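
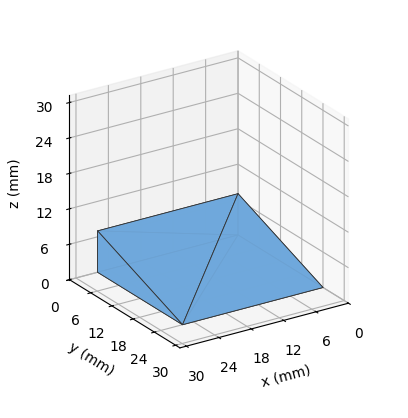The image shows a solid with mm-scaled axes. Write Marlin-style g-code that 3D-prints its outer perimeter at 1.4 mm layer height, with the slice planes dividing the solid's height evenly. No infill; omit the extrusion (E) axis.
Reading the render: the shape is a wedge (ramp): 26 × 24 mm base, rising to 7 mm along the y=0 edge and sloping linearly to z=0 at y=24 (dimensions read to the nearest mm from the axis ticks). For the g-code, the solid's height is divided into equal slices at the stated Δz and each level perimeter traced with G1 moves after a G0 lift.

; perimeter-only toolpath
G21 ; units = mm
G90 ; absolute positioning
G28 ; home
; layer 1
G0 Z1.4
G0 X0.0 Y0.0
G1 X26.0 Y0.0
G1 X26.0 Y19.2
G1 X0.0 Y19.2
G1 X0.0 Y0.0
; layer 2
G0 Z2.8
G0 X0.0 Y0.0
G1 X26.0 Y0.0
G1 X26.0 Y14.4
G1 X0.0 Y14.4
G1 X0.0 Y0.0
; layer 3
G0 Z4.2
G0 X0.0 Y0.0
G1 X26.0 Y0.0
G1 X26.0 Y9.6
G1 X0.0 Y9.6
G1 X0.0 Y0.0
; layer 4
G0 Z5.6
G0 X0.0 Y0.0
G1 X26.0 Y0.0
G1 X26.0 Y4.8
G1 X0.0 Y4.8
G1 X0.0 Y0.0
M2 ; end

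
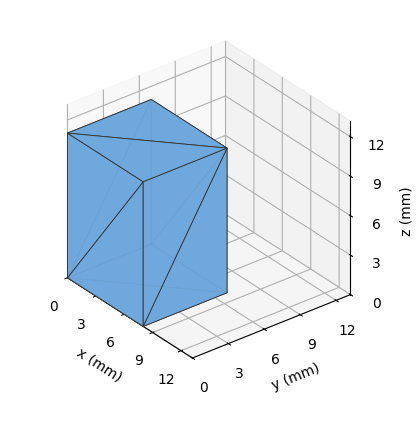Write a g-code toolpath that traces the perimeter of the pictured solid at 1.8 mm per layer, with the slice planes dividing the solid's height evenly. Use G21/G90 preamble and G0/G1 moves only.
Reading the render: the shape is a rectangular box, roughly 8 × 7 mm footprint and 11 mm tall (dimensions read to the nearest mm from the axis ticks). For the g-code, the solid's height is divided into equal slices at the stated Δz and each level perimeter traced with G1 moves after a G0 lift.

; perimeter-only toolpath
G21 ; units = mm
G90 ; absolute positioning
G28 ; home
; layer 1
G0 Z1.8
G0 X0.0 Y0.0
G1 X8.0 Y0.0
G1 X8.0 Y7.0
G1 X0.0 Y7.0
G1 X0.0 Y0.0
; layer 2
G0 Z3.7
G0 X0.0 Y0.0
G1 X8.0 Y0.0
G1 X8.0 Y7.0
G1 X0.0 Y7.0
G1 X0.0 Y0.0
; layer 3
G0 Z5.5
G0 X0.0 Y0.0
G1 X8.0 Y0.0
G1 X8.0 Y7.0
G1 X0.0 Y7.0
G1 X0.0 Y0.0
; layer 4
G0 Z7.3
G0 X0.0 Y0.0
G1 X8.0 Y0.0
G1 X8.0 Y7.0
G1 X0.0 Y7.0
G1 X0.0 Y0.0
; layer 5
G0 Z9.2
G0 X0.0 Y0.0
G1 X8.0 Y0.0
G1 X8.0 Y7.0
G1 X0.0 Y7.0
G1 X0.0 Y0.0
; layer 6
G0 Z11.0
G0 X0.0 Y0.0
G1 X8.0 Y0.0
G1 X8.0 Y7.0
G1 X0.0 Y7.0
G1 X0.0 Y0.0
M2 ; end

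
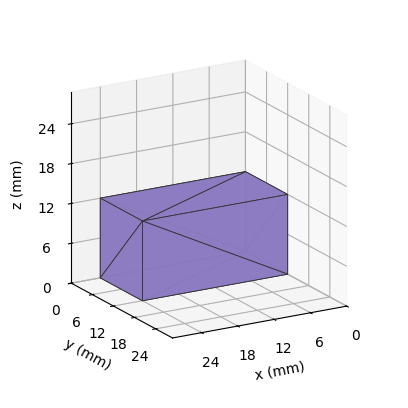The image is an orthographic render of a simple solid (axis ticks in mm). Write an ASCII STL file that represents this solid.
Reading the render: the shape is a rectangular box, roughly 24 × 12 mm footprint and 12 mm tall (dimensions read to the nearest mm from the axis ticks). For the STL, each face is triangulated and given an outward normal.

solid part
  facet normal 0.0000 0.0000 -1.0000
    outer loop
      vertex 24.000 12.000 0.000
      vertex 24.000 0.000 0.000
      vertex 0.000 0.000 0.000
    endloop
  endfacet
  facet normal 0.0000 0.0000 -1.0000
    outer loop
      vertex 0.000 12.000 0.000
      vertex 24.000 12.000 0.000
      vertex 0.000 0.000 0.000
    endloop
  endfacet
  facet normal 0.0000 0.0000 1.0000
    outer loop
      vertex 0.000 0.000 12.000
      vertex 24.000 0.000 12.000
      vertex 24.000 12.000 12.000
    endloop
  endfacet
  facet normal 0.0000 0.0000 1.0000
    outer loop
      vertex 0.000 0.000 12.000
      vertex 24.000 12.000 12.000
      vertex 0.000 12.000 12.000
    endloop
  endfacet
  facet normal 0.0000 -1.0000 0.0000
    outer loop
      vertex 0.000 0.000 0.000
      vertex 24.000 0.000 0.000
      vertex 24.000 0.000 12.000
    endloop
  endfacet
  facet normal 0.0000 -1.0000 0.0000
    outer loop
      vertex 0.000 0.000 0.000
      vertex 24.000 0.000 12.000
      vertex 0.000 0.000 12.000
    endloop
  endfacet
  facet normal 0.0000 1.0000 0.0000
    outer loop
      vertex 24.000 12.000 12.000
      vertex 24.000 12.000 0.000
      vertex 0.000 12.000 0.000
    endloop
  endfacet
  facet normal 0.0000 1.0000 0.0000
    outer loop
      vertex 0.000 12.000 12.000
      vertex 24.000 12.000 12.000
      vertex 0.000 12.000 0.000
    endloop
  endfacet
  facet normal -1.0000 0.0000 0.0000
    outer loop
      vertex 0.000 12.000 12.000
      vertex 0.000 12.000 0.000
      vertex 0.000 0.000 0.000
    endloop
  endfacet
  facet normal -1.0000 0.0000 0.0000
    outer loop
      vertex 0.000 0.000 12.000
      vertex 0.000 12.000 12.000
      vertex 0.000 0.000 0.000
    endloop
  endfacet
  facet normal 1.0000 0.0000 0.0000
    outer loop
      vertex 24.000 0.000 0.000
      vertex 24.000 12.000 0.000
      vertex 24.000 12.000 12.000
    endloop
  endfacet
  facet normal 1.0000 0.0000 0.0000
    outer loop
      vertex 24.000 0.000 0.000
      vertex 24.000 12.000 12.000
      vertex 24.000 0.000 12.000
    endloop
  endfacet
endsolid part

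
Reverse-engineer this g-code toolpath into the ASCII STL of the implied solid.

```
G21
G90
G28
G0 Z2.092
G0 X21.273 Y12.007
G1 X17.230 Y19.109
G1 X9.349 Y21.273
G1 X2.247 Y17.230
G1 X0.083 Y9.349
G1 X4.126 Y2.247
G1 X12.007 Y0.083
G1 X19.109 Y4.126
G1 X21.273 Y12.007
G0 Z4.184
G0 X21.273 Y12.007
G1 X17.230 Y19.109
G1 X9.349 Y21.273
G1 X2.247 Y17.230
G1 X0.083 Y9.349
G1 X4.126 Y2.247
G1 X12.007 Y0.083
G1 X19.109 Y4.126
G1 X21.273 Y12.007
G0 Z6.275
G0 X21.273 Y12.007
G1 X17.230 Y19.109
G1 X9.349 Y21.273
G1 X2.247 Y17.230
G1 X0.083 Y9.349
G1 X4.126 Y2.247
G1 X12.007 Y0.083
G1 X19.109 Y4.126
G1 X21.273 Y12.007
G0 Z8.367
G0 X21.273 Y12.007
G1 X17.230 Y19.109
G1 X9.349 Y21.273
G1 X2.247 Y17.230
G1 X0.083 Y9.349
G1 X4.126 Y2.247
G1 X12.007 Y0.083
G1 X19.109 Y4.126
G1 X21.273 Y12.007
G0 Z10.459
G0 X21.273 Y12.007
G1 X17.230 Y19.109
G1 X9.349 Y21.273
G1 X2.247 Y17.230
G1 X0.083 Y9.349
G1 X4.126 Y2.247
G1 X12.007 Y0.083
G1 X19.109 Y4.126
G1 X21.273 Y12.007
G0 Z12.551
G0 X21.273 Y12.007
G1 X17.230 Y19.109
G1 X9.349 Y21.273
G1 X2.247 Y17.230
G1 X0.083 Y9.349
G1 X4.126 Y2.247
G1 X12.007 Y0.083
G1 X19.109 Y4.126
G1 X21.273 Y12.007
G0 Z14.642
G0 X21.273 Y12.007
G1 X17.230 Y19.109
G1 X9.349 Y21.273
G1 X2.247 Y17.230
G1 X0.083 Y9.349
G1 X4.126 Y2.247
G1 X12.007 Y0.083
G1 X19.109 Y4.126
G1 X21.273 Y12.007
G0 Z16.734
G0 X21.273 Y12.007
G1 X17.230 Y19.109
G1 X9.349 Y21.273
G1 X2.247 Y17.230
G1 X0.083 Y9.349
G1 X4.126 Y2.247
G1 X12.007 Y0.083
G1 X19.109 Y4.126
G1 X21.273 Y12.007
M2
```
solid part
  facet normal 0.0000 0.0000 -1.0000
    outer loop
      vertex 9.349 21.273 0.000
      vertex 17.230 19.109 0.000
      vertex 21.273 12.007 0.000
    endloop
  endfacet
  facet normal 0.0000 0.0000 -1.0000
    outer loop
      vertex 2.247 17.230 0.000
      vertex 9.349 21.273 0.000
      vertex 21.273 12.007 0.000
    endloop
  endfacet
  facet normal 0.0000 0.0000 -1.0000
    outer loop
      vertex 0.083 9.349 0.000
      vertex 2.247 17.230 0.000
      vertex 21.273 12.007 0.000
    endloop
  endfacet
  facet normal 0.0000 0.0000 -1.0000
    outer loop
      vertex 4.126 2.247 0.000
      vertex 0.083 9.349 0.000
      vertex 21.273 12.007 0.000
    endloop
  endfacet
  facet normal 0.0000 0.0000 -1.0000
    outer loop
      vertex 12.007 0.083 0.000
      vertex 4.126 2.247 0.000
      vertex 21.273 12.007 0.000
    endloop
  endfacet
  facet normal 0.0000 0.0000 -1.0000
    outer loop
      vertex 19.109 4.126 0.000
      vertex 12.007 0.083 0.000
      vertex 21.273 12.007 0.000
    endloop
  endfacet
  facet normal 0.0000 0.0000 1.0000
    outer loop
      vertex 21.273 12.007 16.734
      vertex 17.230 19.109 16.734
      vertex 9.349 21.273 16.734
    endloop
  endfacet
  facet normal 0.0000 0.0000 1.0000
    outer loop
      vertex 21.273 12.007 16.734
      vertex 9.349 21.273 16.734
      vertex 2.247 17.230 16.734
    endloop
  endfacet
  facet normal 0.0000 0.0000 1.0000
    outer loop
      vertex 21.273 12.007 16.734
      vertex 2.247 17.230 16.734
      vertex 0.083 9.349 16.734
    endloop
  endfacet
  facet normal 0.0000 0.0000 1.0000
    outer loop
      vertex 21.273 12.007 16.734
      vertex 0.083 9.349 16.734
      vertex 4.126 2.247 16.734
    endloop
  endfacet
  facet normal 0.0000 0.0000 1.0000
    outer loop
      vertex 21.273 12.007 16.734
      vertex 4.126 2.247 16.734
      vertex 12.007 0.083 16.734
    endloop
  endfacet
  facet normal 0.0000 0.0000 1.0000
    outer loop
      vertex 21.273 12.007 16.734
      vertex 12.007 0.083 16.734
      vertex 19.109 4.126 16.734
    endloop
  endfacet
  facet normal 0.8690 0.4947 0.0000
    outer loop
      vertex 21.273 12.007 0.000
      vertex 17.230 19.109 0.000
      vertex 17.230 19.109 16.734
    endloop
  endfacet
  facet normal 0.8690 0.4947 0.0000
    outer loop
      vertex 21.273 12.007 0.000
      vertex 17.230 19.109 16.734
      vertex 21.273 12.007 16.734
    endloop
  endfacet
  facet normal 0.2648 0.9643 0.0000
    outer loop
      vertex 17.230 19.109 0.000
      vertex 9.349 21.273 0.000
      vertex 9.349 21.273 16.734
    endloop
  endfacet
  facet normal 0.2648 0.9643 0.0000
    outer loop
      vertex 17.230 19.109 0.000
      vertex 9.349 21.273 16.734
      vertex 17.230 19.109 16.734
    endloop
  endfacet
  facet normal -0.4947 0.8690 0.0000
    outer loop
      vertex 9.349 21.273 0.000
      vertex 2.247 17.230 0.000
      vertex 2.247 17.230 16.734
    endloop
  endfacet
  facet normal -0.4947 0.8690 0.0000
    outer loop
      vertex 9.349 21.273 0.000
      vertex 2.247 17.230 16.734
      vertex 9.349 21.273 16.734
    endloop
  endfacet
  facet normal -0.9643 0.2648 0.0000
    outer loop
      vertex 2.247 17.230 0.000
      vertex 0.083 9.349 0.000
      vertex 0.083 9.349 16.734
    endloop
  endfacet
  facet normal -0.9643 0.2648 0.0000
    outer loop
      vertex 2.247 17.230 0.000
      vertex 0.083 9.349 16.734
      vertex 2.247 17.230 16.734
    endloop
  endfacet
  facet normal -0.8690 -0.4947 0.0000
    outer loop
      vertex 0.083 9.349 0.000
      vertex 4.126 2.247 0.000
      vertex 4.126 2.247 16.734
    endloop
  endfacet
  facet normal -0.8690 -0.4947 0.0000
    outer loop
      vertex 0.083 9.349 0.000
      vertex 4.126 2.247 16.734
      vertex 0.083 9.349 16.734
    endloop
  endfacet
  facet normal -0.2648 -0.9643 0.0000
    outer loop
      vertex 4.126 2.247 0.000
      vertex 12.007 0.083 0.000
      vertex 12.007 0.083 16.734
    endloop
  endfacet
  facet normal -0.2648 -0.9643 0.0000
    outer loop
      vertex 4.126 2.247 0.000
      vertex 12.007 0.083 16.734
      vertex 4.126 2.247 16.734
    endloop
  endfacet
  facet normal 0.4947 -0.8690 0.0000
    outer loop
      vertex 12.007 0.083 0.000
      vertex 19.109 4.126 0.000
      vertex 19.109 4.126 16.734
    endloop
  endfacet
  facet normal 0.4947 -0.8690 0.0000
    outer loop
      vertex 12.007 0.083 0.000
      vertex 19.109 4.126 16.734
      vertex 12.007 0.083 16.734
    endloop
  endfacet
  facet normal 0.9643 -0.2648 0.0000
    outer loop
      vertex 19.109 4.126 0.000
      vertex 21.273 12.007 0.000
      vertex 21.273 12.007 16.734
    endloop
  endfacet
  facet normal 0.9643 -0.2648 0.0000
    outer loop
      vertex 19.109 4.126 0.000
      vertex 21.273 12.007 16.734
      vertex 19.109 4.126 16.734
    endloop
  endfacet
endsolid part

The G0 Z moves step by Δz≈2.092 mm. Every layer's G1 loop is the same polygon, so the solid is a straight extrusion of it from z=0 to z≈16.7. Closing with flat bottom and top caps and triangulating gives 28 facets — a regular 8-sided prism (a cylinder approximated with 8 flat sides), circumscribed radius ≈ 10.7 mm, height ≈ 16.7 mm.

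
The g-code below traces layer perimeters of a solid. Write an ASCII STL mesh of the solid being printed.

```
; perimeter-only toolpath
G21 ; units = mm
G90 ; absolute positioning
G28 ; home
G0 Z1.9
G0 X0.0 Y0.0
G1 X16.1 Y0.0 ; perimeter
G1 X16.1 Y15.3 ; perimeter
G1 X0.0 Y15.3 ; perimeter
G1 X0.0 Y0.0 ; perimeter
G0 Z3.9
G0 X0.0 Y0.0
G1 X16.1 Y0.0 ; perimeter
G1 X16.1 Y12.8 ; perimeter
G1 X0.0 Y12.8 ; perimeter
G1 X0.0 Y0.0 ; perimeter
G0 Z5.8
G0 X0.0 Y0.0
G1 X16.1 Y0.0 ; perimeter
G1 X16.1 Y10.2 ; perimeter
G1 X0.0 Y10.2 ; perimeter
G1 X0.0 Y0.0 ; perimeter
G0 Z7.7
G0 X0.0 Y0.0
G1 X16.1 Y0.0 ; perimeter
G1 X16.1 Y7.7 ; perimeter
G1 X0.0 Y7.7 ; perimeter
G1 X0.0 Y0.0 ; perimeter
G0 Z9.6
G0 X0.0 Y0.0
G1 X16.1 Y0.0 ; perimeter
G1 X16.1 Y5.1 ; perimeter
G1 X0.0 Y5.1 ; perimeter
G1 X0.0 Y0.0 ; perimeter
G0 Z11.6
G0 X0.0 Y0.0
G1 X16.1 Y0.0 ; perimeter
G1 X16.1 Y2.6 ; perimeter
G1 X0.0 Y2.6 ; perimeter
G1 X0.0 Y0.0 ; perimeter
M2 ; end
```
solid part
  facet normal 0.0000 0.0000 -1.0000
    outer loop
      vertex 16.1 17.9 0.0
      vertex 16.1 0.0 0.0
      vertex 0.0 0.0 0.0
    endloop
  endfacet
  facet normal 0.0000 0.0000 -1.0000
    outer loop
      vertex 0.0 17.9 0.0
      vertex 16.1 17.9 0.0
      vertex 0.0 0.0 0.0
    endloop
  endfacet
  facet normal 0.0000 -1.0000 0.0000
    outer loop
      vertex 0.0 0.0 0.0
      vertex 16.1 0.0 0.0
      vertex 16.1 0.0 13.5
    endloop
  endfacet
  facet normal 0.0000 -1.0000 0.0000
    outer loop
      vertex 0.0 0.0 0.0
      vertex 16.1 0.0 13.5
      vertex 0.0 0.0 13.5
    endloop
  endfacet
  facet normal 0.0000 0.6021 0.7984
    outer loop
      vertex 0.0 0.0 13.5
      vertex 16.1 0.0 13.5
      vertex 16.1 17.9 0.0
    endloop
  endfacet
  facet normal 0.0000 0.6021 0.7984
    outer loop
      vertex 0.0 0.0 13.5
      vertex 16.1 17.9 0.0
      vertex 0.0 17.9 0.0
    endloop
  endfacet
  facet normal -1.0000 0.0000 0.0000
    outer loop
      vertex 0.0 0.0 13.5
      vertex 0.0 17.9 0.0
      vertex 0.0 0.0 0.0
    endloop
  endfacet
  facet normal 1.0000 0.0000 0.0000
    outer loop
      vertex 16.1 0.0 0.0
      vertex 16.1 17.9 0.0
      vertex 16.1 0.0 13.5
    endloop
  endfacet
endsolid part

The G0 Z moves step by Δz≈1.9 mm. The G1 loops shrink linearly with z, so the solid tapers from its base footprint up to z≈13.5. Closing with a flat bottom cap and the tapered top and triangulating gives 8 facets — a wedge (ramp): 16.1 × 17.9 mm base, rising to 13.5 mm along the y=0 edge and sloping linearly to z=0 at y=17.9.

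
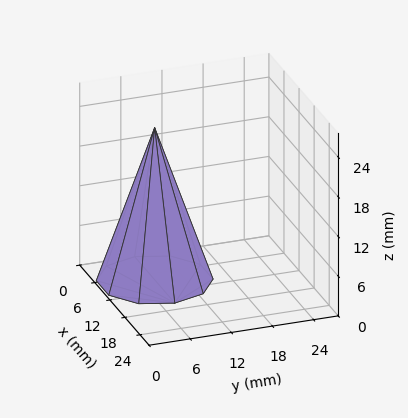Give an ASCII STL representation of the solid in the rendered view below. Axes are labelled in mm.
Reading the render: the shape is a regular 10-sided pyramid, base circumscribed radius ≈ 8 mm, apex at z ≈ 23 mm (dimensions read to the nearest mm from the axis ticks). For the STL, each face is triangulated and given an outward normal.

solid part
  facet normal 0.0000 0.0000 -1.0000
    outer loop
      vertex 10.5 15.6 0.0
      vertex 14.5 12.7 0.0
      vertex 16.0 8.0 0.0
    endloop
  endfacet
  facet normal 0.0000 0.0000 -1.0000
    outer loop
      vertex 5.5 15.6 0.0
      vertex 10.5 15.6 0.0
      vertex 16.0 8.0 0.0
    endloop
  endfacet
  facet normal 0.0000 0.0000 -1.0000
    outer loop
      vertex 1.5 12.7 0.0
      vertex 5.5 15.6 0.0
      vertex 16.0 8.0 0.0
    endloop
  endfacet
  facet normal 0.0000 0.0000 -1.0000
    outer loop
      vertex 0.0 8.0 0.0
      vertex 1.5 12.7 0.0
      vertex 16.0 8.0 0.0
    endloop
  endfacet
  facet normal 0.0000 0.0000 -1.0000
    outer loop
      vertex 1.5 3.3 0.0
      vertex 0.0 8.0 0.0
      vertex 16.0 8.0 0.0
    endloop
  endfacet
  facet normal 0.0000 0.0000 -1.0000
    outer loop
      vertex 5.5 0.4 0.0
      vertex 1.5 3.3 0.0
      vertex 16.0 8.0 0.0
    endloop
  endfacet
  facet normal 0.0000 0.0000 -1.0000
    outer loop
      vertex 10.5 0.4 0.0
      vertex 5.5 0.4 0.0
      vertex 16.0 8.0 0.0
    endloop
  endfacet
  facet normal 0.0000 0.0000 -1.0000
    outer loop
      vertex 14.5 3.3 0.0
      vertex 10.5 0.4 0.0
      vertex 16.0 8.0 0.0
    endloop
  endfacet
  facet normal 0.9043 0.2886 0.3145
    outer loop
      vertex 16.0 8.0 0.0
      vertex 14.5 12.7 0.0
      vertex 8.0 8.0 23.0
    endloop
  endfacet
  facet normal 0.5572 0.7685 0.3145
    outer loop
      vertex 14.5 12.7 0.0
      vertex 10.5 15.6 0.0
      vertex 8.0 8.0 23.0
    endloop
  endfacet
  facet normal 0.0000 0.9495 0.3137
    outer loop
      vertex 10.5 15.6 0.0
      vertex 5.5 15.6 0.0
      vertex 8.0 8.0 23.0
    endloop
  endfacet
  facet normal -0.5572 0.7685 0.3145
    outer loop
      vertex 5.5 15.6 0.0
      vertex 1.5 12.7 0.0
      vertex 8.0 8.0 23.0
    endloop
  endfacet
  facet normal -0.9043 0.2886 0.3145
    outer loop
      vertex 1.5 12.7 0.0
      vertex 0.0 8.0 0.0
      vertex 8.0 8.0 23.0
    endloop
  endfacet
  facet normal -0.9043 -0.2886 0.3145
    outer loop
      vertex 0.0 8.0 0.0
      vertex 1.5 3.3 0.0
      vertex 8.0 8.0 23.0
    endloop
  endfacet
  facet normal -0.5572 -0.7685 0.3145
    outer loop
      vertex 1.5 3.3 0.0
      vertex 5.5 0.4 0.0
      vertex 8.0 8.0 23.0
    endloop
  endfacet
  facet normal 0.0000 -0.9495 0.3137
    outer loop
      vertex 5.5 0.4 0.0
      vertex 10.5 0.4 0.0
      vertex 8.0 8.0 23.0
    endloop
  endfacet
  facet normal 0.5572 -0.7685 0.3145
    outer loop
      vertex 10.5 0.4 0.0
      vertex 14.5 3.3 0.0
      vertex 8.0 8.0 23.0
    endloop
  endfacet
  facet normal 0.9043 -0.2886 0.3145
    outer loop
      vertex 14.5 3.3 0.0
      vertex 16.0 8.0 0.0
      vertex 8.0 8.0 23.0
    endloop
  endfacet
endsolid part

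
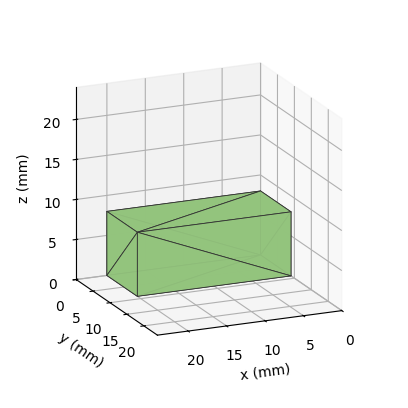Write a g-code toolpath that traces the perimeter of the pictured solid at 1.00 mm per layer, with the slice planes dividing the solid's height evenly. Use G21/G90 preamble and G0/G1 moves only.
Reading the render: the shape is a rectangular box, roughly 20 × 9 mm footprint and 8 mm tall (dimensions read to the nearest mm from the axis ticks). For the g-code, the solid's height is divided into equal slices at the stated Δz and each level perimeter traced with G1 moves after a G0 lift.

; perimeter-only toolpath
G21 ; units = mm
G90 ; absolute positioning
G28 ; home
; layer 1
G0 Z1.00
G0 X0.00 Y0.00
G1 X20.00 Y0.00
G1 X20.00 Y9.00
G1 X0.00 Y9.00
G1 X0.00 Y0.00
; layer 2
G0 Z2.00
G0 X0.00 Y0.00
G1 X20.00 Y0.00
G1 X20.00 Y9.00
G1 X0.00 Y9.00
G1 X0.00 Y0.00
; layer 3
G0 Z3.00
G0 X0.00 Y0.00
G1 X20.00 Y0.00
G1 X20.00 Y9.00
G1 X0.00 Y9.00
G1 X0.00 Y0.00
; layer 4
G0 Z4.00
G0 X0.00 Y0.00
G1 X20.00 Y0.00
G1 X20.00 Y9.00
G1 X0.00 Y9.00
G1 X0.00 Y0.00
; layer 5
G0 Z5.00
G0 X0.00 Y0.00
G1 X20.00 Y0.00
G1 X20.00 Y9.00
G1 X0.00 Y9.00
G1 X0.00 Y0.00
; layer 6
G0 Z6.00
G0 X0.00 Y0.00
G1 X20.00 Y0.00
G1 X20.00 Y9.00
G1 X0.00 Y9.00
G1 X0.00 Y0.00
; layer 7
G0 Z7.00
G0 X0.00 Y0.00
G1 X20.00 Y0.00
G1 X20.00 Y9.00
G1 X0.00 Y9.00
G1 X0.00 Y0.00
; layer 8
G0 Z8.00
G0 X0.00 Y0.00
G1 X20.00 Y0.00
G1 X20.00 Y9.00
G1 X0.00 Y9.00
G1 X0.00 Y0.00
M2 ; end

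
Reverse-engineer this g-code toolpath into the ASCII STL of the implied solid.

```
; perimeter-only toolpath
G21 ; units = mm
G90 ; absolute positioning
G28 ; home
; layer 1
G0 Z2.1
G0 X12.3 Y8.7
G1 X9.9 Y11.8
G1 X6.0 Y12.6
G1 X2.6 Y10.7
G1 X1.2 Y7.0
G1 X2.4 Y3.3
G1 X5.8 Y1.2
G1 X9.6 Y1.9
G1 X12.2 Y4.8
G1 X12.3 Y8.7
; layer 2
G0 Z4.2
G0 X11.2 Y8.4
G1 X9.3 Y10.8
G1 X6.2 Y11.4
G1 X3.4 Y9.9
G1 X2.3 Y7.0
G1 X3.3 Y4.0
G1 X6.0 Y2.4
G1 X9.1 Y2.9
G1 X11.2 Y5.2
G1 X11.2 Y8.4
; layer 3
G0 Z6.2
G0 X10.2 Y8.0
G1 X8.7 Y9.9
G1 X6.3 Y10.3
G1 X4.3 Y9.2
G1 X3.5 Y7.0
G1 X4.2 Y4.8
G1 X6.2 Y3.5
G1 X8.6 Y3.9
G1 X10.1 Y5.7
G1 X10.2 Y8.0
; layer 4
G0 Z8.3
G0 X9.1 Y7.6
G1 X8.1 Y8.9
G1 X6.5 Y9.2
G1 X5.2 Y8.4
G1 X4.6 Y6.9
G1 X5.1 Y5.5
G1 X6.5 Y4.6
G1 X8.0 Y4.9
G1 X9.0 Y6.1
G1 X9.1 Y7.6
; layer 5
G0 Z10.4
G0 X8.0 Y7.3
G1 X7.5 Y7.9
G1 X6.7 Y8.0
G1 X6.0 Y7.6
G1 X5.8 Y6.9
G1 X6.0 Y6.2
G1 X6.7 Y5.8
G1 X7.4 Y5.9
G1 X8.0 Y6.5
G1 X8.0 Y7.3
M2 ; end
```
solid part
  facet normal 0.0000 0.0000 -1.0000
    outer loop
      vertex 5.8 13.7 0.0
      vertex 10.5 12.8 0.0
      vertex 13.4 9.1 0.0
    endloop
  endfacet
  facet normal 0.0000 0.0000 -1.0000
    outer loop
      vertex 1.7 11.4 0.0
      vertex 5.8 13.7 0.0
      vertex 13.4 9.1 0.0
    endloop
  endfacet
  facet normal 0.0000 0.0000 -1.0000
    outer loop
      vertex 0.0 7.0 0.0
      vertex 1.7 11.4 0.0
      vertex 13.4 9.1 0.0
    endloop
  endfacet
  facet normal 0.0000 0.0000 -1.0000
    outer loop
      vertex 1.5 2.6 0.0
      vertex 0.0 7.0 0.0
      vertex 13.4 9.1 0.0
    endloop
  endfacet
  facet normal 0.0000 0.0000 -1.0000
    outer loop
      vertex 5.6 0.1 0.0
      vertex 1.5 2.6 0.0
      vertex 13.4 9.1 0.0
    endloop
  endfacet
  facet normal 0.0000 0.0000 -1.0000
    outer loop
      vertex 10.2 0.9 0.0
      vertex 5.6 0.1 0.0
      vertex 13.4 9.1 0.0
    endloop
  endfacet
  facet normal 0.0000 0.0000 -1.0000
    outer loop
      vertex 13.3 4.4 0.0
      vertex 10.2 0.9 0.0
      vertex 13.4 9.1 0.0
    endloop
  endfacet
  facet normal 0.6989 0.5478 0.4598
    outer loop
      vertex 13.4 9.1 0.0
      vertex 10.5 12.8 0.0
      vertex 6.9 6.9 12.5
    endloop
  endfacet
  facet normal 0.1670 0.8722 0.4598
    outer loop
      vertex 10.5 12.8 0.0
      vertex 5.8 13.7 0.0
      vertex 6.9 6.9 12.5
    endloop
  endfacet
  facet normal -0.4345 0.7746 0.4596
    outer loop
      vertex 5.8 13.7 0.0
      vertex 1.7 11.4 0.0
      vertex 6.9 6.9 12.5
    endloop
  endfacet
  facet normal -0.8283 0.3200 0.4598
    outer loop
      vertex 1.7 11.4 0.0
      vertex 0.0 7.0 0.0
      vertex 6.9 6.9 12.5
    endloop
  endfacet
  facet normal -0.8398 -0.2863 0.4613
    outer loop
      vertex 0.0 7.0 0.0
      vertex 1.5 2.6 0.0
      vertex 6.9 6.9 12.5
    endloop
  endfacet
  facet normal -0.4622 -0.7579 0.4604
    outer loop
      vertex 1.5 2.6 0.0
      vertex 5.6 0.1 0.0
      vertex 6.9 6.9 12.5
    endloop
  endfacet
  facet normal 0.1521 -0.8748 0.4600
    outer loop
      vertex 5.6 0.1 0.0
      vertex 10.2 0.9 0.0
      vertex 6.9 6.9 12.5
    endloop
  endfacet
  facet normal 0.6653 -0.5892 0.4585
    outer loop
      vertex 10.2 0.9 0.0
      vertex 13.3 4.4 0.0
      vertex 6.9 6.9 12.5
    endloop
  endfacet
  facet normal 0.8884 -0.0189 0.4586
    outer loop
      vertex 13.3 4.4 0.0
      vertex 13.4 9.1 0.0
      vertex 6.9 6.9 12.5
    endloop
  endfacet
endsolid part

The G0 Z moves step by Δz≈2.1 mm. The G1 loops shrink linearly with z, so the solid tapers from its base footprint up to z≈12.5. Closing with a flat bottom cap and the tapered top and triangulating gives 16 facets — a regular 9-sided pyramid, base circumscribed radius ≈ 6.9 mm, apex at z ≈ 12.5 mm.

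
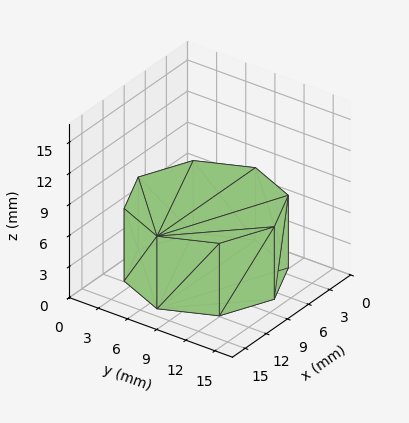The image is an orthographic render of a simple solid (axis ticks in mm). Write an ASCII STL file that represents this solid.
Reading the render: the shape is a regular 8-sided prism (a cylinder approximated with 8 flat sides), circumscribed radius ≈ 7 mm, height ≈ 7 mm (dimensions read to the nearest mm from the axis ticks). For the STL, each face is triangulated and given an outward normal.

solid part
  facet normal 0.0000 0.0000 -1.0000
    outer loop
      vertex 7.0 14.0 0.0
      vertex 11.9 11.9 0.0
      vertex 14.0 7.0 0.0
    endloop
  endfacet
  facet normal 0.0000 0.0000 -1.0000
    outer loop
      vertex 2.1 11.9 0.0
      vertex 7.0 14.0 0.0
      vertex 14.0 7.0 0.0
    endloop
  endfacet
  facet normal 0.0000 0.0000 -1.0000
    outer loop
      vertex 0.0 7.0 0.0
      vertex 2.1 11.9 0.0
      vertex 14.0 7.0 0.0
    endloop
  endfacet
  facet normal 0.0000 0.0000 -1.0000
    outer loop
      vertex 2.1 2.1 0.0
      vertex 0.0 7.0 0.0
      vertex 14.0 7.0 0.0
    endloop
  endfacet
  facet normal 0.0000 0.0000 -1.0000
    outer loop
      vertex 7.0 0.0 0.0
      vertex 2.1 2.1 0.0
      vertex 14.0 7.0 0.0
    endloop
  endfacet
  facet normal 0.0000 0.0000 -1.0000
    outer loop
      vertex 11.9 2.1 0.0
      vertex 7.0 0.0 0.0
      vertex 14.0 7.0 0.0
    endloop
  endfacet
  facet normal 0.0000 0.0000 1.0000
    outer loop
      vertex 14.0 7.0 7.0
      vertex 11.9 11.9 7.0
      vertex 7.0 14.0 7.0
    endloop
  endfacet
  facet normal 0.0000 0.0000 1.0000
    outer loop
      vertex 14.0 7.0 7.0
      vertex 7.0 14.0 7.0
      vertex 2.1 11.9 7.0
    endloop
  endfacet
  facet normal 0.0000 0.0000 1.0000
    outer loop
      vertex 14.0 7.0 7.0
      vertex 2.1 11.9 7.0
      vertex 0.0 7.0 7.0
    endloop
  endfacet
  facet normal 0.0000 0.0000 1.0000
    outer loop
      vertex 14.0 7.0 7.0
      vertex 0.0 7.0 7.0
      vertex 2.1 2.1 7.0
    endloop
  endfacet
  facet normal 0.0000 0.0000 1.0000
    outer loop
      vertex 14.0 7.0 7.0
      vertex 2.1 2.1 7.0
      vertex 7.0 0.0 7.0
    endloop
  endfacet
  facet normal 0.0000 0.0000 1.0000
    outer loop
      vertex 14.0 7.0 7.0
      vertex 7.0 0.0 7.0
      vertex 11.9 2.1 7.0
    endloop
  endfacet
  facet normal 0.9191 0.3939 0.0000
    outer loop
      vertex 14.0 7.0 0.0
      vertex 11.9 11.9 0.0
      vertex 11.9 11.9 7.0
    endloop
  endfacet
  facet normal 0.9191 0.3939 0.0000
    outer loop
      vertex 14.0 7.0 0.0
      vertex 11.9 11.9 7.0
      vertex 14.0 7.0 7.0
    endloop
  endfacet
  facet normal 0.3939 0.9191 0.0000
    outer loop
      vertex 11.9 11.9 0.0
      vertex 7.0 14.0 0.0
      vertex 7.0 14.0 7.0
    endloop
  endfacet
  facet normal 0.3939 0.9191 0.0000
    outer loop
      vertex 11.9 11.9 0.0
      vertex 7.0 14.0 7.0
      vertex 11.9 11.9 7.0
    endloop
  endfacet
  facet normal -0.3939 0.9191 0.0000
    outer loop
      vertex 7.0 14.0 0.0
      vertex 2.1 11.9 0.0
      vertex 2.1 11.9 7.0
    endloop
  endfacet
  facet normal -0.3939 0.9191 0.0000
    outer loop
      vertex 7.0 14.0 0.0
      vertex 2.1 11.9 7.0
      vertex 7.0 14.0 7.0
    endloop
  endfacet
  facet normal -0.9191 0.3939 0.0000
    outer loop
      vertex 2.1 11.9 0.0
      vertex 0.0 7.0 0.0
      vertex 0.0 7.0 7.0
    endloop
  endfacet
  facet normal -0.9191 0.3939 0.0000
    outer loop
      vertex 2.1 11.9 0.0
      vertex 0.0 7.0 7.0
      vertex 2.1 11.9 7.0
    endloop
  endfacet
  facet normal -0.9191 -0.3939 0.0000
    outer loop
      vertex 0.0 7.0 0.0
      vertex 2.1 2.1 0.0
      vertex 2.1 2.1 7.0
    endloop
  endfacet
  facet normal -0.9191 -0.3939 0.0000
    outer loop
      vertex 0.0 7.0 0.0
      vertex 2.1 2.1 7.0
      vertex 0.0 7.0 7.0
    endloop
  endfacet
  facet normal -0.3939 -0.9191 0.0000
    outer loop
      vertex 2.1 2.1 0.0
      vertex 7.0 0.0 0.0
      vertex 7.0 0.0 7.0
    endloop
  endfacet
  facet normal -0.3939 -0.9191 0.0000
    outer loop
      vertex 2.1 2.1 0.0
      vertex 7.0 0.0 7.0
      vertex 2.1 2.1 7.0
    endloop
  endfacet
  facet normal 0.3939 -0.9191 0.0000
    outer loop
      vertex 7.0 0.0 0.0
      vertex 11.9 2.1 0.0
      vertex 11.9 2.1 7.0
    endloop
  endfacet
  facet normal 0.3939 -0.9191 0.0000
    outer loop
      vertex 7.0 0.0 0.0
      vertex 11.9 2.1 7.0
      vertex 7.0 0.0 7.0
    endloop
  endfacet
  facet normal 0.9191 -0.3939 0.0000
    outer loop
      vertex 11.9 2.1 0.0
      vertex 14.0 7.0 0.0
      vertex 14.0 7.0 7.0
    endloop
  endfacet
  facet normal 0.9191 -0.3939 0.0000
    outer loop
      vertex 11.9 2.1 0.0
      vertex 14.0 7.0 7.0
      vertex 11.9 2.1 7.0
    endloop
  endfacet
endsolid part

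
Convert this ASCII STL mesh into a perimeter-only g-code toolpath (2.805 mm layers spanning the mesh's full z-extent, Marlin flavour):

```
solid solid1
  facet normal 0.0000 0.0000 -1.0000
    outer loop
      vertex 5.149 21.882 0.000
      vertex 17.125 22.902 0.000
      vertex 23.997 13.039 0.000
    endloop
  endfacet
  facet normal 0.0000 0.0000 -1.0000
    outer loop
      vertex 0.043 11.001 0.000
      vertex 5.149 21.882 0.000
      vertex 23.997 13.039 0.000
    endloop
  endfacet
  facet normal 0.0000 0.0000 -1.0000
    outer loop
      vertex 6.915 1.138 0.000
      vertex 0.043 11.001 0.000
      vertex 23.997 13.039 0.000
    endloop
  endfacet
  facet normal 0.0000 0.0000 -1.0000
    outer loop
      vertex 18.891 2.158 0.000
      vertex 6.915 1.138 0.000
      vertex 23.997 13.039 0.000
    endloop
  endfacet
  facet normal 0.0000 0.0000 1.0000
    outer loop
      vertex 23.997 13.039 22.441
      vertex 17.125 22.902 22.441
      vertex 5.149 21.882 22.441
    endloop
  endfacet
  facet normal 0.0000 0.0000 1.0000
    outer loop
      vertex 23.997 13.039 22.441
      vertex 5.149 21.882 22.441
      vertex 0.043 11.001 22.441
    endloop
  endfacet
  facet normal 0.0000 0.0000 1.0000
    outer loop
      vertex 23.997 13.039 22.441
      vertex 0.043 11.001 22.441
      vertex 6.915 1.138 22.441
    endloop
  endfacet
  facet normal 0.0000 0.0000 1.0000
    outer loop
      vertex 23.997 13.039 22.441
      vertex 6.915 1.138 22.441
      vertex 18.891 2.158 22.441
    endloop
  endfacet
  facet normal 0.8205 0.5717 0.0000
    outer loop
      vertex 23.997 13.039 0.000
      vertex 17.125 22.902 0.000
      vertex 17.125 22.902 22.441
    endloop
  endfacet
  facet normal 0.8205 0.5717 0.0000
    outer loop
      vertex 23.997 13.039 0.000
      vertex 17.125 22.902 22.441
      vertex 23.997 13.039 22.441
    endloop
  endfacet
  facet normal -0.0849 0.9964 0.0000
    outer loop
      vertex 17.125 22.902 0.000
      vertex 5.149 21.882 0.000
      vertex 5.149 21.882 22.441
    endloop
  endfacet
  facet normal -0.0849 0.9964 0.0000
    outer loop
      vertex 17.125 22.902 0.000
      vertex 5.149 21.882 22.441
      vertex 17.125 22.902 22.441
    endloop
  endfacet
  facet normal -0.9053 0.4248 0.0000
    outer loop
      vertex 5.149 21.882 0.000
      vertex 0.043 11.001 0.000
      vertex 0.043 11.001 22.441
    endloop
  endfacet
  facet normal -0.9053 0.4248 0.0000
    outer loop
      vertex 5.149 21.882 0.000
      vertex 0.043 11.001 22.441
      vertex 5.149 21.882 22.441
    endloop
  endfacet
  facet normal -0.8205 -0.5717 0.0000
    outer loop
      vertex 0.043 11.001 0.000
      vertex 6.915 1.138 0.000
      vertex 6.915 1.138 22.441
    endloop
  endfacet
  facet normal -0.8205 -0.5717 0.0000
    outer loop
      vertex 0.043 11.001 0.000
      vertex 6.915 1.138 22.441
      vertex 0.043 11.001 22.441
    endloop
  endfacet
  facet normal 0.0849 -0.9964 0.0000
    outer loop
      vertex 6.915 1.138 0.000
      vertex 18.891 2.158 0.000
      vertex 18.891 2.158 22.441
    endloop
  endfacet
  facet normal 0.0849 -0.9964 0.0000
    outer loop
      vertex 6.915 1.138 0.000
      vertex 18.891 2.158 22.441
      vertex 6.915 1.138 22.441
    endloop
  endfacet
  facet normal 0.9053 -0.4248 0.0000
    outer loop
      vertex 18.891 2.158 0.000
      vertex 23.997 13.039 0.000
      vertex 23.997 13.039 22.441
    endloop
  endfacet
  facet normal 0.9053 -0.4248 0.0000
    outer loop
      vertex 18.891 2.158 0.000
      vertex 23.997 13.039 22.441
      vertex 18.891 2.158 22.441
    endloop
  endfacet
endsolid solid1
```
; perimeter-only toolpath
G21 ; units = mm
G90 ; absolute positioning
G28 ; home
; layer 1
G0 Z2.805
G0 X23.997 Y13.039
G1 X17.125 Y22.902
G1 X5.149 Y21.882
G1 X0.043 Y11.001
G1 X6.915 Y1.138
G1 X18.891 Y2.158
G1 X23.997 Y13.039
; layer 2
G0 Z5.610
G0 X23.997 Y13.039
G1 X17.125 Y22.902
G1 X5.149 Y21.882
G1 X0.043 Y11.001
G1 X6.915 Y1.138
G1 X18.891 Y2.158
G1 X23.997 Y13.039
; layer 3
G0 Z8.415
G0 X23.997 Y13.039
G1 X17.125 Y22.902
G1 X5.149 Y21.882
G1 X0.043 Y11.001
G1 X6.915 Y1.138
G1 X18.891 Y2.158
G1 X23.997 Y13.039
; layer 4
G0 Z11.220
G0 X23.997 Y13.039
G1 X17.125 Y22.902
G1 X5.149 Y21.882
G1 X0.043 Y11.001
G1 X6.915 Y1.138
G1 X18.891 Y2.158
G1 X23.997 Y13.039
; layer 5
G0 Z14.026
G0 X23.997 Y13.039
G1 X17.125 Y22.902
G1 X5.149 Y21.882
G1 X0.043 Y11.001
G1 X6.915 Y1.138
G1 X18.891 Y2.158
G1 X23.997 Y13.039
; layer 6
G0 Z16.831
G0 X23.997 Y13.039
G1 X17.125 Y22.902
G1 X5.149 Y21.882
G1 X0.043 Y11.001
G1 X6.915 Y1.138
G1 X18.891 Y2.158
G1 X23.997 Y13.039
; layer 7
G0 Z19.636
G0 X23.997 Y13.039
G1 X17.125 Y22.902
G1 X5.149 Y21.882
G1 X0.043 Y11.001
G1 X6.915 Y1.138
G1 X18.891 Y2.158
G1 X23.997 Y13.039
; layer 8
G0 Z22.441
G0 X23.997 Y13.039
G1 X17.125 Y22.902
G1 X5.149 Y21.882
G1 X0.043 Y11.001
G1 X6.915 Y1.138
G1 X18.891 Y2.158
G1 X23.997 Y13.039
M2 ; end

The solid is a regular 6-sided prism (a cylinder approximated with 6 flat sides), circumscribed radius ≈ 12 mm, height ≈ 22.4 mm. Slicing at Δz = 2.805 mm — 8 equal slices spanning the solid's height, so layer i sits at z = i·h/8 — gives 8 non-empty perimeters. Each is a 6-segment closed polygon; G0 lifts to the layer z and rapids to the start vertex, then G1 traces the edges.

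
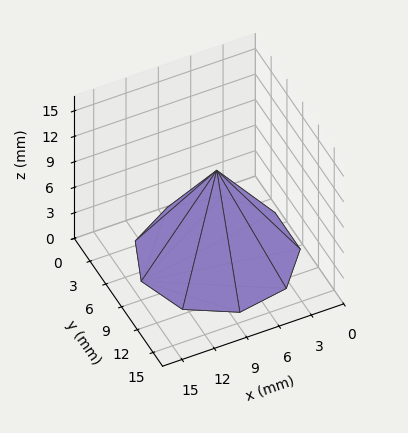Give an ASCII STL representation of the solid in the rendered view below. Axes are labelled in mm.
Reading the render: the shape is a regular 9-sided pyramid, base circumscribed radius ≈ 7 mm, apex at z ≈ 10 mm (dimensions read to the nearest mm from the axis ticks). For the STL, each face is triangulated and given an outward normal.

solid part
  facet normal 0.0000 0.0000 -1.0000
    outer loop
      vertex 8.216 13.894 0.000
      vertex 12.362 11.500 0.000
      vertex 14.000 7.000 0.000
    endloop
  endfacet
  facet normal 0.0000 0.0000 -1.0000
    outer loop
      vertex 3.500 13.062 0.000
      vertex 8.216 13.894 0.000
      vertex 14.000 7.000 0.000
    endloop
  endfacet
  facet normal 0.0000 0.0000 -1.0000
    outer loop
      vertex 0.422 9.394 0.000
      vertex 3.500 13.062 0.000
      vertex 14.000 7.000 0.000
    endloop
  endfacet
  facet normal 0.0000 0.0000 -1.0000
    outer loop
      vertex 0.422 4.606 0.000
      vertex 0.422 9.394 0.000
      vertex 14.000 7.000 0.000
    endloop
  endfacet
  facet normal 0.0000 0.0000 -1.0000
    outer loop
      vertex 3.500 0.938 0.000
      vertex 0.422 4.606 0.000
      vertex 14.000 7.000 0.000
    endloop
  endfacet
  facet normal 0.0000 0.0000 -1.0000
    outer loop
      vertex 8.216 0.106 0.000
      vertex 3.500 0.938 0.000
      vertex 14.000 7.000 0.000
    endloop
  endfacet
  facet normal 0.0000 0.0000 -1.0000
    outer loop
      vertex 12.362 2.500 0.000
      vertex 8.216 0.106 0.000
      vertex 14.000 7.000 0.000
    endloop
  endfacet
  facet normal 0.7851 0.2858 0.5495
    outer loop
      vertex 14.000 7.000 0.000
      vertex 12.362 11.500 0.000
      vertex 7.000 7.000 10.000
    endloop
  endfacet
  facet normal 0.4178 0.7235 0.5496
    outer loop
      vertex 12.362 11.500 0.000
      vertex 8.216 13.894 0.000
      vertex 7.000 7.000 10.000
    endloop
  endfacet
  facet normal -0.1452 0.8228 0.5496
    outer loop
      vertex 8.216 13.894 0.000
      vertex 3.500 13.062 0.000
      vertex 7.000 7.000 10.000
    endloop
  endfacet
  facet normal -0.6400 0.5370 0.5495
    outer loop
      vertex 3.500 13.062 0.000
      vertex 0.422 9.394 0.000
      vertex 7.000 7.000 10.000
    endloop
  endfacet
  facet normal -0.8355 0.0000 0.5496
    outer loop
      vertex 0.422 9.394 0.000
      vertex 0.422 4.606 0.000
      vertex 7.000 7.000 10.000
    endloop
  endfacet
  facet normal -0.6400 -0.5370 0.5495
    outer loop
      vertex 0.422 4.606 0.000
      vertex 3.500 0.938 0.000
      vertex 7.000 7.000 10.000
    endloop
  endfacet
  facet normal -0.1452 -0.8228 0.5496
    outer loop
      vertex 3.500 0.938 0.000
      vertex 8.216 0.106 0.000
      vertex 7.000 7.000 10.000
    endloop
  endfacet
  facet normal 0.4178 -0.7235 0.5496
    outer loop
      vertex 8.216 0.106 0.000
      vertex 12.362 2.500 0.000
      vertex 7.000 7.000 10.000
    endloop
  endfacet
  facet normal 0.7851 -0.2858 0.5495
    outer loop
      vertex 12.362 2.500 0.000
      vertex 14.000 7.000 0.000
      vertex 7.000 7.000 10.000
    endloop
  endfacet
endsolid part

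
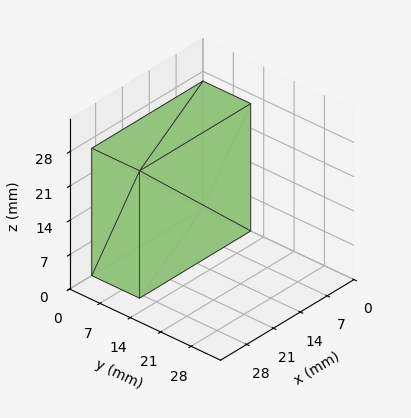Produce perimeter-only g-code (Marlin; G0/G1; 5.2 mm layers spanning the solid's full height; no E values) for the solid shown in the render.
Reading the render: the shape is a rectangular box, roughly 29 × 11 mm footprint and 26 mm tall (dimensions read to the nearest mm from the axis ticks). For the g-code, the solid's height is divided into equal slices at the stated Δz and each level perimeter traced with G1 moves after a G0 lift.

; perimeter-only toolpath
G21 ; units = mm
G90 ; absolute positioning
G28 ; home
; layer 1
G0 Z5.2
G0 X0.0 Y0.0
G1 X29.0 Y0.0
G1 X29.0 Y11.0
G1 X0.0 Y11.0
G1 X0.0 Y0.0
; layer 2
G0 Z10.4
G0 X0.0 Y0.0
G1 X29.0 Y0.0
G1 X29.0 Y11.0
G1 X0.0 Y11.0
G1 X0.0 Y0.0
; layer 3
G0 Z15.6
G0 X0.0 Y0.0
G1 X29.0 Y0.0
G1 X29.0 Y11.0
G1 X0.0 Y11.0
G1 X0.0 Y0.0
; layer 4
G0 Z20.8
G0 X0.0 Y0.0
G1 X29.0 Y0.0
G1 X29.0 Y11.0
G1 X0.0 Y11.0
G1 X0.0 Y0.0
; layer 5
G0 Z26.0
G0 X0.0 Y0.0
G1 X29.0 Y0.0
G1 X29.0 Y11.0
G1 X0.0 Y11.0
G1 X0.0 Y0.0
M2 ; end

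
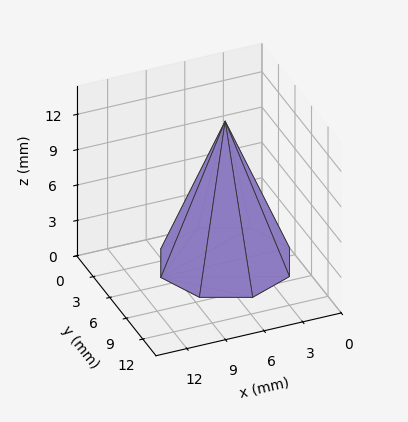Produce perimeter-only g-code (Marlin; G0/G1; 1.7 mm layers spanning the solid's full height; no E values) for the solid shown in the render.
Reading the render: the shape is a regular 8-sided pyramid, base circumscribed radius ≈ 5 mm, apex at z ≈ 12 mm (dimensions read to the nearest mm from the axis ticks). For the g-code, the solid's height is divided into equal slices at the stated Δz and each level perimeter traced with G1 moves after a G0 lift.

; perimeter-only toolpath
G21 ; units = mm
G90 ; absolute positioning
G28 ; home
; layer 1
G0 Z1.7
G0 X9.3 Y5.0
G1 X8.0 Y8.0
G1 X5.0 Y9.3
G1 X2.0 Y8.0
G1 X0.7 Y5.0
G1 X2.0 Y2.0
G1 X5.0 Y0.7
G1 X8.0 Y2.0
G1 X9.3 Y5.0
; layer 2
G0 Z3.4
G0 X8.6 Y5.0
G1 X7.5 Y7.5
G1 X5.0 Y8.6
G1 X2.5 Y7.5
G1 X1.4 Y5.0
G1 X2.5 Y2.5
G1 X5.0 Y1.4
G1 X7.5 Y2.5
G1 X8.6 Y5.0
; layer 3
G0 Z5.1
G0 X7.9 Y5.0
G1 X7.0 Y7.0
G1 X5.0 Y7.9
G1 X3.0 Y7.0
G1 X2.1 Y5.0
G1 X3.0 Y3.0
G1 X5.0 Y2.1
G1 X7.0 Y3.0
G1 X7.9 Y5.0
; layer 4
G0 Z6.9
G0 X7.1 Y5.0
G1 X6.5 Y6.5
G1 X5.0 Y7.1
G1 X3.5 Y6.5
G1 X2.9 Y5.0
G1 X3.5 Y3.5
G1 X5.0 Y2.9
G1 X6.5 Y3.5
G1 X7.1 Y5.0
; layer 5
G0 Z8.6
G0 X6.4 Y5.0
G1 X6.0 Y6.0
G1 X5.0 Y6.4
G1 X4.0 Y6.0
G1 X3.6 Y5.0
G1 X4.0 Y4.0
G1 X5.0 Y3.6
G1 X6.0 Y4.0
G1 X6.4 Y5.0
; layer 6
G0 Z10.3
G0 X5.7 Y5.0
G1 X5.5 Y5.5
G1 X5.0 Y5.7
G1 X4.5 Y5.5
G1 X4.3 Y5.0
G1 X4.5 Y4.5
G1 X5.0 Y4.3
G1 X5.5 Y4.5
G1 X5.7 Y5.0
M2 ; end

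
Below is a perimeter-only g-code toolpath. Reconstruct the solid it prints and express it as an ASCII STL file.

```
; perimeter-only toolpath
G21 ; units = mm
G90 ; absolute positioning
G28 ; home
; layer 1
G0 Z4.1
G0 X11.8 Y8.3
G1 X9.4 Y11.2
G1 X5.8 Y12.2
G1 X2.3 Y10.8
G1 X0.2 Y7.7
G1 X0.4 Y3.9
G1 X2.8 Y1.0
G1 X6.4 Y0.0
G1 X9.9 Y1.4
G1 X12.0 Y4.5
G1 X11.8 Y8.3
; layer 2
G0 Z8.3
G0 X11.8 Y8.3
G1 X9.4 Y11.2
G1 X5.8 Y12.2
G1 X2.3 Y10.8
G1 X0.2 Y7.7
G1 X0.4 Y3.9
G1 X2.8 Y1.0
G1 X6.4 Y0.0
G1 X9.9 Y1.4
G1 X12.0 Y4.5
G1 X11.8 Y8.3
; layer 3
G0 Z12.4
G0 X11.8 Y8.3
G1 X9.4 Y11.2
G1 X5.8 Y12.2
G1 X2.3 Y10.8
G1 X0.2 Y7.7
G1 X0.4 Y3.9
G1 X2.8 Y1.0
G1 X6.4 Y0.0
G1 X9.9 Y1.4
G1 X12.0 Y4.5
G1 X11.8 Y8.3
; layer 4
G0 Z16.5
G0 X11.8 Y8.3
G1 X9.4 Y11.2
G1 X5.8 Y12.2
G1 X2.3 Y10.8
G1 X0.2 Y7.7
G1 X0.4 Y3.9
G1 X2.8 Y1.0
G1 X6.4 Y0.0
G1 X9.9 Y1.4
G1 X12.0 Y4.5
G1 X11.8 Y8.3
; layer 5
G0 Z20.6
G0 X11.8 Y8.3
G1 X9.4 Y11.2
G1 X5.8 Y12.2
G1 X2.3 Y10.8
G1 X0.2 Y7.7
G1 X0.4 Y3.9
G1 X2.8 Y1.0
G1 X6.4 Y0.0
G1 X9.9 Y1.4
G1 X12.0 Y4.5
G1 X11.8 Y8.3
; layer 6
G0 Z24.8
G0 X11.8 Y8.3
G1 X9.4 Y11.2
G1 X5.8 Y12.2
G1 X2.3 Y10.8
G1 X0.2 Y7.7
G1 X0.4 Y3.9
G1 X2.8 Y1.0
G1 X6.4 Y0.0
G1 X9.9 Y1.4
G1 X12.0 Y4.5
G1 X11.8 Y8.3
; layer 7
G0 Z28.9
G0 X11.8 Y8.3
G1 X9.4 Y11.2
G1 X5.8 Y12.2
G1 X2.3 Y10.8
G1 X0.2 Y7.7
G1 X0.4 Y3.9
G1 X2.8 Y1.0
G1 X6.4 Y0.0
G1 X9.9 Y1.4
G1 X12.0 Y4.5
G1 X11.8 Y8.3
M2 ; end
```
solid part
  facet normal 0.0000 0.0000 -1.0000
    outer loop
      vertex 5.8 12.2 0.0
      vertex 9.4 11.2 0.0
      vertex 11.8 8.3 0.0
    endloop
  endfacet
  facet normal 0.0000 0.0000 -1.0000
    outer loop
      vertex 2.3 10.8 0.0
      vertex 5.8 12.2 0.0
      vertex 11.8 8.3 0.0
    endloop
  endfacet
  facet normal 0.0000 0.0000 -1.0000
    outer loop
      vertex 0.2 7.7 0.0
      vertex 2.3 10.8 0.0
      vertex 11.8 8.3 0.0
    endloop
  endfacet
  facet normal 0.0000 0.0000 -1.0000
    outer loop
      vertex 0.4 3.9 0.0
      vertex 0.2 7.7 0.0
      vertex 11.8 8.3 0.0
    endloop
  endfacet
  facet normal 0.0000 0.0000 -1.0000
    outer loop
      vertex 2.8 1.0 0.0
      vertex 0.4 3.9 0.0
      vertex 11.8 8.3 0.0
    endloop
  endfacet
  facet normal 0.0000 0.0000 -1.0000
    outer loop
      vertex 6.4 0.0 0.0
      vertex 2.8 1.0 0.0
      vertex 11.8 8.3 0.0
    endloop
  endfacet
  facet normal 0.0000 0.0000 -1.0000
    outer loop
      vertex 9.9 1.4 0.0
      vertex 6.4 0.0 0.0
      vertex 11.8 8.3 0.0
    endloop
  endfacet
  facet normal 0.0000 0.0000 -1.0000
    outer loop
      vertex 12.0 4.5 0.0
      vertex 9.9 1.4 0.0
      vertex 11.8 8.3 0.0
    endloop
  endfacet
  facet normal 0.0000 0.0000 1.0000
    outer loop
      vertex 11.8 8.3 28.9
      vertex 9.4 11.2 28.9
      vertex 5.8 12.2 28.9
    endloop
  endfacet
  facet normal 0.0000 0.0000 1.0000
    outer loop
      vertex 11.8 8.3 28.9
      vertex 5.8 12.2 28.9
      vertex 2.3 10.8 28.9
    endloop
  endfacet
  facet normal 0.0000 0.0000 1.0000
    outer loop
      vertex 11.8 8.3 28.9
      vertex 2.3 10.8 28.9
      vertex 0.2 7.7 28.9
    endloop
  endfacet
  facet normal 0.0000 0.0000 1.0000
    outer loop
      vertex 11.8 8.3 28.9
      vertex 0.2 7.7 28.9
      vertex 0.4 3.9 28.9
    endloop
  endfacet
  facet normal 0.0000 0.0000 1.0000
    outer loop
      vertex 11.8 8.3 28.9
      vertex 0.4 3.9 28.9
      vertex 2.8 1.0 28.9
    endloop
  endfacet
  facet normal 0.0000 0.0000 1.0000
    outer loop
      vertex 11.8 8.3 28.9
      vertex 2.8 1.0 28.9
      vertex 6.4 0.0 28.9
    endloop
  endfacet
  facet normal 0.0000 0.0000 1.0000
    outer loop
      vertex 11.8 8.3 28.9
      vertex 6.4 0.0 28.9
      vertex 9.9 1.4 28.9
    endloop
  endfacet
  facet normal 0.0000 0.0000 1.0000
    outer loop
      vertex 11.8 8.3 28.9
      vertex 9.9 1.4 28.9
      vertex 12.0 4.5 28.9
    endloop
  endfacet
  facet normal 0.7704 0.6376 0.0000
    outer loop
      vertex 11.8 8.3 0.0
      vertex 9.4 11.2 0.0
      vertex 9.4 11.2 28.9
    endloop
  endfacet
  facet normal 0.7704 0.6376 0.0000
    outer loop
      vertex 11.8 8.3 0.0
      vertex 9.4 11.2 28.9
      vertex 11.8 8.3 28.9
    endloop
  endfacet
  facet normal 0.2676 0.9635 0.0000
    outer loop
      vertex 9.4 11.2 0.0
      vertex 5.8 12.2 0.0
      vertex 5.8 12.2 28.9
    endloop
  endfacet
  facet normal 0.2676 0.9635 0.0000
    outer loop
      vertex 9.4 11.2 0.0
      vertex 5.8 12.2 28.9
      vertex 9.4 11.2 28.9
    endloop
  endfacet
  facet normal -0.3714 0.9285 0.0000
    outer loop
      vertex 5.8 12.2 0.0
      vertex 2.3 10.8 0.0
      vertex 2.3 10.8 28.9
    endloop
  endfacet
  facet normal -0.3714 0.9285 0.0000
    outer loop
      vertex 5.8 12.2 0.0
      vertex 2.3 10.8 28.9
      vertex 5.8 12.2 28.9
    endloop
  endfacet
  facet normal -0.8279 0.5608 0.0000
    outer loop
      vertex 2.3 10.8 0.0
      vertex 0.2 7.7 0.0
      vertex 0.2 7.7 28.9
    endloop
  endfacet
  facet normal -0.8279 0.5608 0.0000
    outer loop
      vertex 2.3 10.8 0.0
      vertex 0.2 7.7 28.9
      vertex 2.3 10.8 28.9
    endloop
  endfacet
  facet normal -0.9986 -0.0526 0.0000
    outer loop
      vertex 0.2 7.7 0.0
      vertex 0.4 3.9 0.0
      vertex 0.4 3.9 28.9
    endloop
  endfacet
  facet normal -0.9986 -0.0526 0.0000
    outer loop
      vertex 0.2 7.7 0.0
      vertex 0.4 3.9 28.9
      vertex 0.2 7.7 28.9
    endloop
  endfacet
  facet normal -0.7704 -0.6376 0.0000
    outer loop
      vertex 0.4 3.9 0.0
      vertex 2.8 1.0 0.0
      vertex 2.8 1.0 28.9
    endloop
  endfacet
  facet normal -0.7704 -0.6376 0.0000
    outer loop
      vertex 0.4 3.9 0.0
      vertex 2.8 1.0 28.9
      vertex 0.4 3.9 28.9
    endloop
  endfacet
  facet normal -0.2676 -0.9635 0.0000
    outer loop
      vertex 2.8 1.0 0.0
      vertex 6.4 0.0 0.0
      vertex 6.4 0.0 28.9
    endloop
  endfacet
  facet normal -0.2676 -0.9635 0.0000
    outer loop
      vertex 2.8 1.0 0.0
      vertex 6.4 0.0 28.9
      vertex 2.8 1.0 28.9
    endloop
  endfacet
  facet normal 0.3714 -0.9285 0.0000
    outer loop
      vertex 6.4 0.0 0.0
      vertex 9.9 1.4 0.0
      vertex 9.9 1.4 28.9
    endloop
  endfacet
  facet normal 0.3714 -0.9285 0.0000
    outer loop
      vertex 6.4 0.0 0.0
      vertex 9.9 1.4 28.9
      vertex 6.4 0.0 28.9
    endloop
  endfacet
  facet normal 0.8279 -0.5608 0.0000
    outer loop
      vertex 9.9 1.4 0.0
      vertex 12.0 4.5 0.0
      vertex 12.0 4.5 28.9
    endloop
  endfacet
  facet normal 0.8279 -0.5608 0.0000
    outer loop
      vertex 9.9 1.4 0.0
      vertex 12.0 4.5 28.9
      vertex 9.9 1.4 28.9
    endloop
  endfacet
  facet normal 0.9986 0.0526 0.0000
    outer loop
      vertex 12.0 4.5 0.0
      vertex 11.8 8.3 0.0
      vertex 11.8 8.3 28.9
    endloop
  endfacet
  facet normal 0.9986 0.0526 0.0000
    outer loop
      vertex 12.0 4.5 0.0
      vertex 11.8 8.3 28.9
      vertex 12.0 4.5 28.9
    endloop
  endfacet
endsolid part

The G0 Z moves step by Δz≈4.1 mm. Every layer's G1 loop is the same polygon, so the solid is a straight extrusion of it from z=0 to z≈28.9. Closing with flat bottom and top caps and triangulating gives 36 facets — a regular 10-sided prism (a cylinder approximated with 10 flat sides), circumscribed radius ≈ 6.1 mm, height ≈ 28.9 mm.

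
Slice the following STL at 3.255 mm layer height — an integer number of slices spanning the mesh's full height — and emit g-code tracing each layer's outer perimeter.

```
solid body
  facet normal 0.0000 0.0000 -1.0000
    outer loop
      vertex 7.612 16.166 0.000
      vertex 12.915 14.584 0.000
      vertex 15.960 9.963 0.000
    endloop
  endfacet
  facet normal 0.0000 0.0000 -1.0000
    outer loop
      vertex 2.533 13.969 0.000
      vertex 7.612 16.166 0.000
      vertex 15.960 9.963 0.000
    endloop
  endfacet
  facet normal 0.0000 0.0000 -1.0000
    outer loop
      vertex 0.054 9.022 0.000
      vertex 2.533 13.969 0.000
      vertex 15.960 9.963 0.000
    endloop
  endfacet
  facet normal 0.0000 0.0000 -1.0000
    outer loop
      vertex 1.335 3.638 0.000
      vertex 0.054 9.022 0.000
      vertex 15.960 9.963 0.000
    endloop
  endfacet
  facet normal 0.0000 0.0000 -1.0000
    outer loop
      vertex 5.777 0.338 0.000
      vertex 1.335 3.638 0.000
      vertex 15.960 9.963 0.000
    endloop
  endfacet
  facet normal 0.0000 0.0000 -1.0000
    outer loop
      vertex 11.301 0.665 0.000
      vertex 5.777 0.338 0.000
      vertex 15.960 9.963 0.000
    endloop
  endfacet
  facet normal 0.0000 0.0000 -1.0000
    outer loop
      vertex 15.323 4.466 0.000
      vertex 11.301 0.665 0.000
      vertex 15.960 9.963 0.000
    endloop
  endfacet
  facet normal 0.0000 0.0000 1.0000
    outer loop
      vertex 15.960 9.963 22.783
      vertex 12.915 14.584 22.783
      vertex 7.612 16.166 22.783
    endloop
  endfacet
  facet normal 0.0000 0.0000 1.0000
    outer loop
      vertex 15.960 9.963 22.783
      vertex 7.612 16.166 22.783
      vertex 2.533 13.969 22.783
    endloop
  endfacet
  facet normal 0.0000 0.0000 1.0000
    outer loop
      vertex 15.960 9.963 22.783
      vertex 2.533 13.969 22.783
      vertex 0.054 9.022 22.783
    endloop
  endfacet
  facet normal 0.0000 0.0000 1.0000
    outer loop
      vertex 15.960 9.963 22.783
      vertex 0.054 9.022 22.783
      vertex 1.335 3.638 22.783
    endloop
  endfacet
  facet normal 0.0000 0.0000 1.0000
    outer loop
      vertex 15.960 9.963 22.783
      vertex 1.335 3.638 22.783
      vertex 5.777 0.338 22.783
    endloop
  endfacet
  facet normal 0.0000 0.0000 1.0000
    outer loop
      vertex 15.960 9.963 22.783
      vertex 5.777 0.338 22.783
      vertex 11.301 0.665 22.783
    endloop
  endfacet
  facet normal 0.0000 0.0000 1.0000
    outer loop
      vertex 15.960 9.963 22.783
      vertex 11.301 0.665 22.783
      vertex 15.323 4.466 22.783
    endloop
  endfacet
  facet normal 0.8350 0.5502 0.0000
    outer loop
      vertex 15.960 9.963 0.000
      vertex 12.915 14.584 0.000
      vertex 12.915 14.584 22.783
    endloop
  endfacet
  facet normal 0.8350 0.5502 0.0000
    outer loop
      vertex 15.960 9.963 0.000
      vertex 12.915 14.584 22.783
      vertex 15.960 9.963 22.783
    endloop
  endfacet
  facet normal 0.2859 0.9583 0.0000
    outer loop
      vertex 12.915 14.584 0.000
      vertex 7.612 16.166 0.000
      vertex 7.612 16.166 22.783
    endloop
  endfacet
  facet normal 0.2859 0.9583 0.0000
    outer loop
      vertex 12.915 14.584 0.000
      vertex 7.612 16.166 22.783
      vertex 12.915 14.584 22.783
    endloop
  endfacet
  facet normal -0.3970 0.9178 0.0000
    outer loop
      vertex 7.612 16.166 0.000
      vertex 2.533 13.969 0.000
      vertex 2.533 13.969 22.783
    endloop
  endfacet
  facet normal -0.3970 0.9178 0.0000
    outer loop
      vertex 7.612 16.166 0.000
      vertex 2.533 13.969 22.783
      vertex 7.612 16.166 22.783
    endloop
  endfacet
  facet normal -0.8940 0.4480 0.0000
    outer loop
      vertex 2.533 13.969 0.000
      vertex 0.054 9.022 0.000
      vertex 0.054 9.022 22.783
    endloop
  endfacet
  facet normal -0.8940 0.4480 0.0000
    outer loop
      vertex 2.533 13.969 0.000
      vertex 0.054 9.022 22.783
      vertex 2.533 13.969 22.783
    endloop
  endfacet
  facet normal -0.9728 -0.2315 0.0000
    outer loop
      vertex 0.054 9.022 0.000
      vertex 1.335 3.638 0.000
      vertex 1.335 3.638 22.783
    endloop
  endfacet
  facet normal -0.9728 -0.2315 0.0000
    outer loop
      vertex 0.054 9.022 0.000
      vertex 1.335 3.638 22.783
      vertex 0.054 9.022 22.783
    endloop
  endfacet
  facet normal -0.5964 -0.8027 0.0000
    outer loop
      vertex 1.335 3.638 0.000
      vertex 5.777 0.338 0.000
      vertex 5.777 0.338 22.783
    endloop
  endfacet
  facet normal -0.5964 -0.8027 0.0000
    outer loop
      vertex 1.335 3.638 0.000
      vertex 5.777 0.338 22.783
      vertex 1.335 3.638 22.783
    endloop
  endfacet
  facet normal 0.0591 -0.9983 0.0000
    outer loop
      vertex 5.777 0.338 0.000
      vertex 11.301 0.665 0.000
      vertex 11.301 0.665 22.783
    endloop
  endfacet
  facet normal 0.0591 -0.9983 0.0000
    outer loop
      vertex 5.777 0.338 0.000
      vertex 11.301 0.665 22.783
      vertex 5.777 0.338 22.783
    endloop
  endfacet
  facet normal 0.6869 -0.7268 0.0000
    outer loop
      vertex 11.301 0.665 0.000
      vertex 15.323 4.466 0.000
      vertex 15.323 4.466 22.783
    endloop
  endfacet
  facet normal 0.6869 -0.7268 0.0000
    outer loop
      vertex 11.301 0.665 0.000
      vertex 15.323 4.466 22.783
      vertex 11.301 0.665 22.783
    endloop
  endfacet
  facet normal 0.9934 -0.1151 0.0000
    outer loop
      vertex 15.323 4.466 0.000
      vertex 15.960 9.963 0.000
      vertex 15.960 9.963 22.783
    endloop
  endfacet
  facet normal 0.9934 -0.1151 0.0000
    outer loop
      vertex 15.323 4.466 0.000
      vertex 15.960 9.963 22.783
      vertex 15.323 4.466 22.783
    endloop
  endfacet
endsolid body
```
; perimeter-only toolpath
G21 ; units = mm
G90 ; absolute positioning
G28 ; home
; layer 1
G0 Z3.255
G0 X15.960 Y9.963
G1 X12.915 Y14.584
G1 X7.612 Y16.166
G1 X2.533 Y13.969
G1 X0.054 Y9.022
G1 X1.335 Y3.638
G1 X5.777 Y0.338
G1 X11.301 Y0.665
G1 X15.323 Y4.466
G1 X15.960 Y9.963
; layer 2
G0 Z6.509
G0 X15.960 Y9.963
G1 X12.915 Y14.584
G1 X7.612 Y16.166
G1 X2.533 Y13.969
G1 X0.054 Y9.022
G1 X1.335 Y3.638
G1 X5.777 Y0.338
G1 X11.301 Y0.665
G1 X15.323 Y4.466
G1 X15.960 Y9.963
; layer 3
G0 Z9.764
G0 X15.960 Y9.963
G1 X12.915 Y14.584
G1 X7.612 Y16.166
G1 X2.533 Y13.969
G1 X0.054 Y9.022
G1 X1.335 Y3.638
G1 X5.777 Y0.338
G1 X11.301 Y0.665
G1 X15.323 Y4.466
G1 X15.960 Y9.963
; layer 4
G0 Z13.019
G0 X15.960 Y9.963
G1 X12.915 Y14.584
G1 X7.612 Y16.166
G1 X2.533 Y13.969
G1 X0.054 Y9.022
G1 X1.335 Y3.638
G1 X5.777 Y0.338
G1 X11.301 Y0.665
G1 X15.323 Y4.466
G1 X15.960 Y9.963
; layer 5
G0 Z16.274
G0 X15.960 Y9.963
G1 X12.915 Y14.584
G1 X7.612 Y16.166
G1 X2.533 Y13.969
G1 X0.054 Y9.022
G1 X1.335 Y3.638
G1 X5.777 Y0.338
G1 X11.301 Y0.665
G1 X15.323 Y4.466
G1 X15.960 Y9.963
; layer 6
G0 Z19.528
G0 X15.960 Y9.963
G1 X12.915 Y14.584
G1 X7.612 Y16.166
G1 X2.533 Y13.969
G1 X0.054 Y9.022
G1 X1.335 Y3.638
G1 X5.777 Y0.338
G1 X11.301 Y0.665
G1 X15.323 Y4.466
G1 X15.960 Y9.963
; layer 7
G0 Z22.783
G0 X15.960 Y9.963
G1 X12.915 Y14.584
G1 X7.612 Y16.166
G1 X2.533 Y13.969
G1 X0.054 Y9.022
G1 X1.335 Y3.638
G1 X5.777 Y0.338
G1 X11.301 Y0.665
G1 X15.323 Y4.466
G1 X15.960 Y9.963
M2 ; end

The solid is a regular 9-sided prism (a cylinder approximated with 9 flat sides), circumscribed radius ≈ 8.09 mm, height ≈ 22.8 mm. Slicing at Δz = 3.255 mm — 7 equal slices spanning the solid's height, so layer i sits at z = i·h/7 — gives 7 non-empty perimeters. Each is a 9-segment closed polygon; G0 lifts to the layer z and rapids to the start vertex, then G1 traces the edges.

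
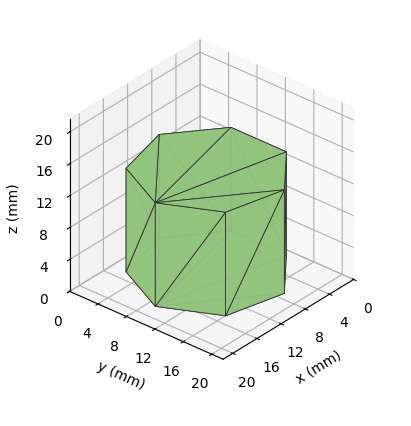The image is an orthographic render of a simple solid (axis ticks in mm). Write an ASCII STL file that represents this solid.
Reading the render: the shape is a regular 7-sided prism (a cylinder approximated with 7 flat sides), circumscribed radius ≈ 9 mm, height ≈ 13 mm (dimensions read to the nearest mm from the axis ticks). For the STL, each face is triangulated and given an outward normal.

solid part
  facet normal 0.0000 0.0000 -1.0000
    outer loop
      vertex 7.0 17.8 0.0
      vertex 14.6 16.0 0.0
      vertex 18.0 9.0 0.0
    endloop
  endfacet
  facet normal 0.0000 0.0000 -1.0000
    outer loop
      vertex 0.9 12.9 0.0
      vertex 7.0 17.8 0.0
      vertex 18.0 9.0 0.0
    endloop
  endfacet
  facet normal 0.0000 0.0000 -1.0000
    outer loop
      vertex 0.9 5.1 0.0
      vertex 0.9 12.9 0.0
      vertex 18.0 9.0 0.0
    endloop
  endfacet
  facet normal 0.0000 0.0000 -1.0000
    outer loop
      vertex 7.0 0.2 0.0
      vertex 0.9 5.1 0.0
      vertex 18.0 9.0 0.0
    endloop
  endfacet
  facet normal 0.0000 0.0000 -1.0000
    outer loop
      vertex 14.6 2.0 0.0
      vertex 7.0 0.2 0.0
      vertex 18.0 9.0 0.0
    endloop
  endfacet
  facet normal 0.0000 0.0000 1.0000
    outer loop
      vertex 18.0 9.0 13.0
      vertex 14.6 16.0 13.0
      vertex 7.0 17.8 13.0
    endloop
  endfacet
  facet normal 0.0000 0.0000 1.0000
    outer loop
      vertex 18.0 9.0 13.0
      vertex 7.0 17.8 13.0
      vertex 0.9 12.9 13.0
    endloop
  endfacet
  facet normal 0.0000 0.0000 1.0000
    outer loop
      vertex 18.0 9.0 13.0
      vertex 0.9 12.9 13.0
      vertex 0.9 5.1 13.0
    endloop
  endfacet
  facet normal 0.0000 0.0000 1.0000
    outer loop
      vertex 18.0 9.0 13.0
      vertex 0.9 5.1 13.0
      vertex 7.0 0.2 13.0
    endloop
  endfacet
  facet normal 0.0000 0.0000 1.0000
    outer loop
      vertex 18.0 9.0 13.0
      vertex 7.0 0.2 13.0
      vertex 14.6 2.0 13.0
    endloop
  endfacet
  facet normal 0.8995 0.4369 0.0000
    outer loop
      vertex 18.0 9.0 0.0
      vertex 14.6 16.0 0.0
      vertex 14.6 16.0 13.0
    endloop
  endfacet
  facet normal 0.8995 0.4369 0.0000
    outer loop
      vertex 18.0 9.0 0.0
      vertex 14.6 16.0 13.0
      vertex 18.0 9.0 13.0
    endloop
  endfacet
  facet normal 0.2305 0.9731 0.0000
    outer loop
      vertex 14.6 16.0 0.0
      vertex 7.0 17.8 0.0
      vertex 7.0 17.8 13.0
    endloop
  endfacet
  facet normal 0.2305 0.9731 0.0000
    outer loop
      vertex 14.6 16.0 0.0
      vertex 7.0 17.8 13.0
      vertex 14.6 16.0 13.0
    endloop
  endfacet
  facet normal -0.6263 0.7796 0.0000
    outer loop
      vertex 7.0 17.8 0.0
      vertex 0.9 12.9 0.0
      vertex 0.9 12.9 13.0
    endloop
  endfacet
  facet normal -0.6263 0.7796 0.0000
    outer loop
      vertex 7.0 17.8 0.0
      vertex 0.9 12.9 13.0
      vertex 7.0 17.8 13.0
    endloop
  endfacet
  facet normal -1.0000 0.0000 0.0000
    outer loop
      vertex 0.9 12.9 0.0
      vertex 0.9 5.1 0.0
      vertex 0.9 5.1 13.0
    endloop
  endfacet
  facet normal -1.0000 0.0000 0.0000
    outer loop
      vertex 0.9 12.9 0.0
      vertex 0.9 5.1 13.0
      vertex 0.9 12.9 13.0
    endloop
  endfacet
  facet normal -0.6263 -0.7796 0.0000
    outer loop
      vertex 0.9 5.1 0.0
      vertex 7.0 0.2 0.0
      vertex 7.0 0.2 13.0
    endloop
  endfacet
  facet normal -0.6263 -0.7796 0.0000
    outer loop
      vertex 0.9 5.1 0.0
      vertex 7.0 0.2 13.0
      vertex 0.9 5.1 13.0
    endloop
  endfacet
  facet normal 0.2305 -0.9731 0.0000
    outer loop
      vertex 7.0 0.2 0.0
      vertex 14.6 2.0 0.0
      vertex 14.6 2.0 13.0
    endloop
  endfacet
  facet normal 0.2305 -0.9731 0.0000
    outer loop
      vertex 7.0 0.2 0.0
      vertex 14.6 2.0 13.0
      vertex 7.0 0.2 13.0
    endloop
  endfacet
  facet normal 0.8995 -0.4369 0.0000
    outer loop
      vertex 14.6 2.0 0.0
      vertex 18.0 9.0 0.0
      vertex 18.0 9.0 13.0
    endloop
  endfacet
  facet normal 0.8995 -0.4369 0.0000
    outer loop
      vertex 14.6 2.0 0.0
      vertex 18.0 9.0 13.0
      vertex 14.6 2.0 13.0
    endloop
  endfacet
endsolid part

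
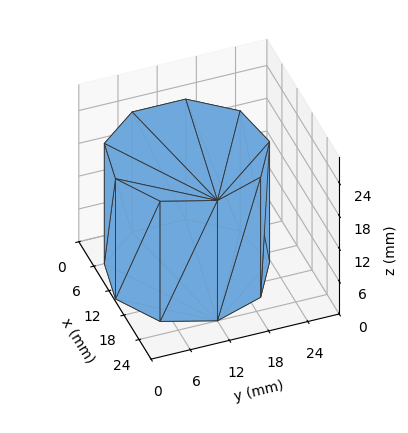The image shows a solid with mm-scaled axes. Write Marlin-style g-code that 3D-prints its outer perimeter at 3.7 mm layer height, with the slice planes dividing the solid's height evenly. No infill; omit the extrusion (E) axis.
Reading the render: the shape is a regular 9-sided prism (a cylinder approximated with 9 flat sides), circumscribed radius ≈ 12 mm, height ≈ 22 mm (dimensions read to the nearest mm from the axis ticks). For the g-code, the solid's height is divided into equal slices at the stated Δz and each level perimeter traced with G1 moves after a G0 lift.

; perimeter-only toolpath
G21 ; units = mm
G90 ; absolute positioning
G28 ; home
; layer 1
G0 Z3.7
G0 X24.0 Y12.0
G1 X21.2 Y19.7
G1 X14.1 Y23.8
G1 X6.0 Y22.4
G1 X0.7 Y16.1
G1 X0.7 Y7.9
G1 X6.0 Y1.6
G1 X14.1 Y0.2
G1 X21.2 Y4.3
G1 X24.0 Y12.0
; layer 2
G0 Z7.3
G0 X24.0 Y12.0
G1 X21.2 Y19.7
G1 X14.1 Y23.8
G1 X6.0 Y22.4
G1 X0.7 Y16.1
G1 X0.7 Y7.9
G1 X6.0 Y1.6
G1 X14.1 Y0.2
G1 X21.2 Y4.3
G1 X24.0 Y12.0
; layer 3
G0 Z11.0
G0 X24.0 Y12.0
G1 X21.2 Y19.7
G1 X14.1 Y23.8
G1 X6.0 Y22.4
G1 X0.7 Y16.1
G1 X0.7 Y7.9
G1 X6.0 Y1.6
G1 X14.1 Y0.2
G1 X21.2 Y4.3
G1 X24.0 Y12.0
; layer 4
G0 Z14.7
G0 X24.0 Y12.0
G1 X21.2 Y19.7
G1 X14.1 Y23.8
G1 X6.0 Y22.4
G1 X0.7 Y16.1
G1 X0.7 Y7.9
G1 X6.0 Y1.6
G1 X14.1 Y0.2
G1 X21.2 Y4.3
G1 X24.0 Y12.0
; layer 5
G0 Z18.3
G0 X24.0 Y12.0
G1 X21.2 Y19.7
G1 X14.1 Y23.8
G1 X6.0 Y22.4
G1 X0.7 Y16.1
G1 X0.7 Y7.9
G1 X6.0 Y1.6
G1 X14.1 Y0.2
G1 X21.2 Y4.3
G1 X24.0 Y12.0
; layer 6
G0 Z22.0
G0 X24.0 Y12.0
G1 X21.2 Y19.7
G1 X14.1 Y23.8
G1 X6.0 Y22.4
G1 X0.7 Y16.1
G1 X0.7 Y7.9
G1 X6.0 Y1.6
G1 X14.1 Y0.2
G1 X21.2 Y4.3
G1 X24.0 Y12.0
M2 ; end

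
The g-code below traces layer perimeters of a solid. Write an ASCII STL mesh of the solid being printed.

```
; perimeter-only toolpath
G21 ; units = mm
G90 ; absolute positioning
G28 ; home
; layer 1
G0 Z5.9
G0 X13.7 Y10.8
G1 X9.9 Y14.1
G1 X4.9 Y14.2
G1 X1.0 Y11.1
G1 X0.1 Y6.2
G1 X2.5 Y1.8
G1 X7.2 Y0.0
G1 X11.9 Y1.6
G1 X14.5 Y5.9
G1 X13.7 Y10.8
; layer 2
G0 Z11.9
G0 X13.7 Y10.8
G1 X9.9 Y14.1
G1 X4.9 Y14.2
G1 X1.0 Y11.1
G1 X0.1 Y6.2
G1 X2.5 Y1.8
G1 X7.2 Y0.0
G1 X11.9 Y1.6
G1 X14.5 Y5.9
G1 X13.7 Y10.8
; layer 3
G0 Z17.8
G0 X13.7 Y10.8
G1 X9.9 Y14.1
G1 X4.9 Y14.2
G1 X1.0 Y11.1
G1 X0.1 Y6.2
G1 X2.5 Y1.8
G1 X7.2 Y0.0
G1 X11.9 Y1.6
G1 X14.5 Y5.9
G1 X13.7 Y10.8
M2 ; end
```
solid part
  facet normal 0.0000 0.0000 -1.0000
    outer loop
      vertex 4.9 14.2 0.0
      vertex 9.9 14.1 0.0
      vertex 13.7 10.8 0.0
    endloop
  endfacet
  facet normal 0.0000 0.0000 -1.0000
    outer loop
      vertex 1.0 11.1 0.0
      vertex 4.9 14.2 0.0
      vertex 13.7 10.8 0.0
    endloop
  endfacet
  facet normal 0.0000 0.0000 -1.0000
    outer loop
      vertex 0.1 6.2 0.0
      vertex 1.0 11.1 0.0
      vertex 13.7 10.8 0.0
    endloop
  endfacet
  facet normal 0.0000 0.0000 -1.0000
    outer loop
      vertex 2.5 1.8 0.0
      vertex 0.1 6.2 0.0
      vertex 13.7 10.8 0.0
    endloop
  endfacet
  facet normal 0.0000 0.0000 -1.0000
    outer loop
      vertex 7.2 0.0 0.0
      vertex 2.5 1.8 0.0
      vertex 13.7 10.8 0.0
    endloop
  endfacet
  facet normal 0.0000 0.0000 -1.0000
    outer loop
      vertex 11.9 1.6 0.0
      vertex 7.2 0.0 0.0
      vertex 13.7 10.8 0.0
    endloop
  endfacet
  facet normal 0.0000 0.0000 -1.0000
    outer loop
      vertex 14.5 5.9 0.0
      vertex 11.9 1.6 0.0
      vertex 13.7 10.8 0.0
    endloop
  endfacet
  facet normal 0.0000 0.0000 1.0000
    outer loop
      vertex 13.7 10.8 17.8
      vertex 9.9 14.1 17.8
      vertex 4.9 14.2 17.8
    endloop
  endfacet
  facet normal 0.0000 0.0000 1.0000
    outer loop
      vertex 13.7 10.8 17.8
      vertex 4.9 14.2 17.8
      vertex 1.0 11.1 17.8
    endloop
  endfacet
  facet normal 0.0000 0.0000 1.0000
    outer loop
      vertex 13.7 10.8 17.8
      vertex 1.0 11.1 17.8
      vertex 0.1 6.2 17.8
    endloop
  endfacet
  facet normal 0.0000 0.0000 1.0000
    outer loop
      vertex 13.7 10.8 17.8
      vertex 0.1 6.2 17.8
      vertex 2.5 1.8 17.8
    endloop
  endfacet
  facet normal 0.0000 0.0000 1.0000
    outer loop
      vertex 13.7 10.8 17.8
      vertex 2.5 1.8 17.8
      vertex 7.2 0.0 17.8
    endloop
  endfacet
  facet normal 0.0000 0.0000 1.0000
    outer loop
      vertex 13.7 10.8 17.8
      vertex 7.2 0.0 17.8
      vertex 11.9 1.6 17.8
    endloop
  endfacet
  facet normal 0.0000 0.0000 1.0000
    outer loop
      vertex 13.7 10.8 17.8
      vertex 11.9 1.6 17.8
      vertex 14.5 5.9 17.8
    endloop
  endfacet
  facet normal 0.6557 0.7550 0.0000
    outer loop
      vertex 13.7 10.8 0.0
      vertex 9.9 14.1 0.0
      vertex 9.9 14.1 17.8
    endloop
  endfacet
  facet normal 0.6557 0.7550 0.0000
    outer loop
      vertex 13.7 10.8 0.0
      vertex 9.9 14.1 17.8
      vertex 13.7 10.8 17.8
    endloop
  endfacet
  facet normal 0.0200 0.9998 0.0000
    outer loop
      vertex 9.9 14.1 0.0
      vertex 4.9 14.2 0.0
      vertex 4.9 14.2 17.8
    endloop
  endfacet
  facet normal 0.0200 0.9998 0.0000
    outer loop
      vertex 9.9 14.1 0.0
      vertex 4.9 14.2 17.8
      vertex 9.9 14.1 17.8
    endloop
  endfacet
  facet normal -0.6222 0.7828 0.0000
    outer loop
      vertex 4.9 14.2 0.0
      vertex 1.0 11.1 0.0
      vertex 1.0 11.1 17.8
    endloop
  endfacet
  facet normal -0.6222 0.7828 0.0000
    outer loop
      vertex 4.9 14.2 0.0
      vertex 1.0 11.1 17.8
      vertex 4.9 14.2 17.8
    endloop
  endfacet
  facet normal -0.9835 0.1807 0.0000
    outer loop
      vertex 1.0 11.1 0.0
      vertex 0.1 6.2 0.0
      vertex 0.1 6.2 17.8
    endloop
  endfacet
  facet normal -0.9835 0.1807 0.0000
    outer loop
      vertex 1.0 11.1 0.0
      vertex 0.1 6.2 17.8
      vertex 1.0 11.1 17.8
    endloop
  endfacet
  facet normal -0.8779 -0.4789 0.0000
    outer loop
      vertex 0.1 6.2 0.0
      vertex 2.5 1.8 0.0
      vertex 2.5 1.8 17.8
    endloop
  endfacet
  facet normal -0.8779 -0.4789 0.0000
    outer loop
      vertex 0.1 6.2 0.0
      vertex 2.5 1.8 17.8
      vertex 0.1 6.2 17.8
    endloop
  endfacet
  facet normal -0.3576 -0.9339 0.0000
    outer loop
      vertex 2.5 1.8 0.0
      vertex 7.2 0.0 0.0
      vertex 7.2 0.0 17.8
    endloop
  endfacet
  facet normal -0.3576 -0.9339 0.0000
    outer loop
      vertex 2.5 1.8 0.0
      vertex 7.2 0.0 17.8
      vertex 2.5 1.8 17.8
    endloop
  endfacet
  facet normal 0.3223 -0.9466 0.0000
    outer loop
      vertex 7.2 0.0 0.0
      vertex 11.9 1.6 0.0
      vertex 11.9 1.6 17.8
    endloop
  endfacet
  facet normal 0.3223 -0.9466 0.0000
    outer loop
      vertex 7.2 0.0 0.0
      vertex 11.9 1.6 17.8
      vertex 7.2 0.0 17.8
    endloop
  endfacet
  facet normal 0.8557 -0.5174 0.0000
    outer loop
      vertex 11.9 1.6 0.0
      vertex 14.5 5.9 0.0
      vertex 14.5 5.9 17.8
    endloop
  endfacet
  facet normal 0.8557 -0.5174 0.0000
    outer loop
      vertex 11.9 1.6 0.0
      vertex 14.5 5.9 17.8
      vertex 11.9 1.6 17.8
    endloop
  endfacet
  facet normal 0.9869 0.1611 0.0000
    outer loop
      vertex 14.5 5.9 0.0
      vertex 13.7 10.8 0.0
      vertex 13.7 10.8 17.8
    endloop
  endfacet
  facet normal 0.9869 0.1611 0.0000
    outer loop
      vertex 14.5 5.9 0.0
      vertex 13.7 10.8 17.8
      vertex 14.5 5.9 17.8
    endloop
  endfacet
endsolid part

The G0 Z moves step by Δz≈5.9 mm. Every layer's G1 loop is the same polygon, so the solid is a straight extrusion of it from z=0 to z≈17.8. Closing with flat bottom and top caps and triangulating gives 32 facets — a regular 9-sided prism (a cylinder approximated with 9 flat sides), circumscribed radius ≈ 7.3 mm, height ≈ 17.8 mm.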